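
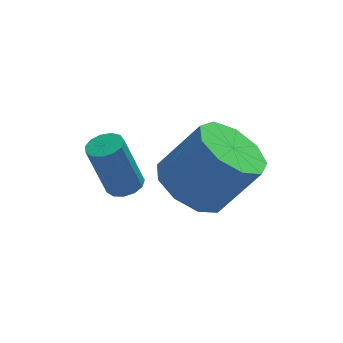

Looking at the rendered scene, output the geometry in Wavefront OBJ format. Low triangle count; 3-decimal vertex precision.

v 1.86 0.287 -3.881
v 2.364 0.233 -3.725
v 1.843 0.218 -2.044
v 1.34 0.273 -2.199
v 2.311 0.527 -3.739
v 1.791 0.512 -2.058
v 2.116 0.745 -3.797
v 1.595 0.73 -2.116
v 1.839 0.817 -3.883
v 1.318 0.802 -2.202
v 1.569 0.721 -3.967
v 1.048 0.706 -2.286
v 1.391 0.488 -4.024
v 0.87 0.473 -2.343
v 1.363 0.191 -4.036
v 0.842 0.176 -2.354
v 1.493 -0.076 -3.998
v 0.972 -0.09 -2.317
v 1.739 -0.227 -3.923
v 1.218 -0.242 -2.242
v 2.024 -0.215 -3.834
v 1.503 -0.229 -2.153
v 2.257 -0.043 -3.761
v 1.736 -0.058 -2.08
v 3.16 -1.735 -2.523
v 3.999 -1.859 -3.142
v 5.04 -2.028 -1.695
v 4.2 -1.905 -1.077
v 3.904 -1.163 -2.992
v 4.945 -1.332 -1.546
v 3.461 -0.735 -2.623
v 4.502 -0.904 -1.177
v 2.877 -0.775 -2.207
v 3.918 -0.944 -0.761
v 2.425 -1.264 -1.939
v 3.466 -1.434 -0.493
v 2.317 -1.974 -1.944
v 3.358 -2.144 -0.498
v 2.603 -2.573 -2.22
v 3.644 -2.742 -0.774
v 3.149 -2.779 -2.638
v 4.19 -2.948 -1.192
v 3.701 -2.497 -3.002
v 4.742 -2.666 -1.556
f 2 1 5
f 2 5 3
f 3 5 6
f 3 6 4
f 5 1 7
f 5 7 6
f 6 7 8
f 6 8 4
f 7 1 9
f 7 9 8
f 8 9 10
f 8 10 4
f 9 1 11
f 9 11 10
f 10 11 12
f 10 12 4
f 11 1 13
f 11 13 12
f 12 13 14
f 12 14 4
f 13 1 15
f 13 15 14
f 14 15 16
f 14 16 4
f 15 1 17
f 15 17 16
f 16 17 18
f 16 18 4
f 17 1 19
f 17 19 18
f 18 19 20
f 18 20 4
f 19 1 21
f 19 21 20
f 20 21 22
f 20 22 4
f 21 1 23
f 21 23 22
f 22 23 24
f 22 24 4
f 23 1 2
f 23 2 24
f 24 2 3
f 24 3 4
f 26 25 29
f 26 29 27
f 27 29 30
f 27 30 28
f 29 25 31
f 29 31 30
f 30 31 32
f 30 32 28
f 31 25 33
f 31 33 32
f 32 33 34
f 32 34 28
f 33 25 35
f 33 35 34
f 34 35 36
f 34 36 28
f 35 25 37
f 35 37 36
f 36 37 38
f 36 38 28
f 37 25 39
f 37 39 38
f 38 39 40
f 38 40 28
f 39 25 41
f 39 41 40
f 40 41 42
f 40 42 28
f 41 25 43
f 41 43 42
f 42 43 44
f 42 44 28
f 43 25 26
f 43 26 44
f 44 26 27
f 44 27 28



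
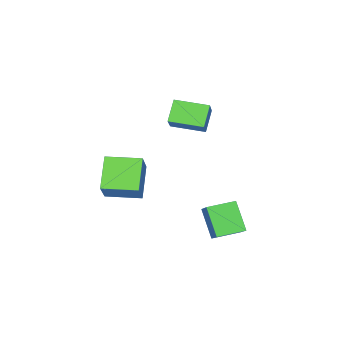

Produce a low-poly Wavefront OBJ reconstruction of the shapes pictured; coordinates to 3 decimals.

v -0.318 -1.618 2.876
v 0.681 -0.881 3.917
v -1.256 -0.038 2.658
v -0.257 0.698 3.699
v 0.537 -1.258 1.801
v 1.536 -0.522 2.842
v -0.401 0.321 1.583
v 0.598 1.058 2.624
v 0.98 -2.518 -1.496
v 2.074 -1.743 -0.094
v 2.221 -1.644 -2.948
v 3.315 -0.869 -1.546
v 2.105 -4.111 -1.494
v 3.199 -3.336 -0.092
v 3.346 -3.237 -2.946
v 4.44 -2.462 -1.544
v 0.444 3.419 -4.157
v 0.004 2.354 -2.658
v 1.075 4.296 -3.348
v 0.634 3.232 -1.85
v 1.766 2.628 -4.33
v 1.325 1.564 -2.832
v 2.396 3.506 -3.522
v 1.956 2.441 -2.023
f 2 4 1
f 5 2 1
f 1 4 3
f 3 5 1
f 2 8 4
f 6 2 5
f 6 8 2
f 4 8 3
f 7 5 3
f 3 8 7
f 7 6 5
f 8 6 7
f 10 12 9
f 13 10 9
f 9 12 11
f 11 13 9
f 10 16 12
f 14 10 13
f 14 16 10
f 12 16 11
f 15 13 11
f 11 16 15
f 15 14 13
f 16 14 15
f 18 20 17
f 21 18 17
f 17 20 19
f 19 21 17
f 18 24 20
f 22 18 21
f 22 24 18
f 20 24 19
f 23 21 19
f 19 24 23
f 23 22 21
f 24 22 23



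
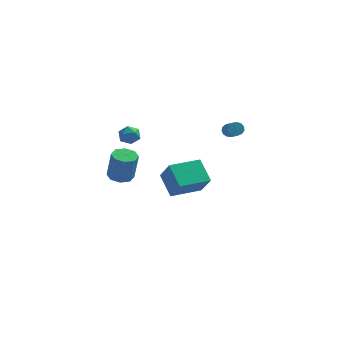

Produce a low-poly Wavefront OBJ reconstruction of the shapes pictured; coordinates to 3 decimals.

v -3.975 3.045 0.368
v -3.471 2.95 -0.189
v -4.049 1.83 0.509
v -3.545 1.735 -0.048
v -3.327 2.034 0.613
v -3.282 2.785 0.526
v -4.238 1.995 -0.206
v -4.193 2.746 -0.293
v -3.633 2.301 -0.543
v -3.071 2.325 -0.037
v -4.449 2.455 0.357
v -3.887 2.479 0.863
v 2.597 1.198 1.9
v 3.059 1.324 1.756
v 3.645 0.108 2.577
v 3.183 -0.018 2.72
v 3.01 1.463 1.997
v 3.596 0.246 2.817
v 2.83 1.517 2.206
v 3.416 0.301 3.027
v 2.576 1.471 2.319
v 3.162 0.254 3.139
v 2.328 1.337 2.298
v 2.914 0.121 3.118
v 2.166 1.16 2.151
v 2.752 -0.056 2.971
v 2.141 0.995 1.924
v 2.727 -0.222 2.744
v 2.26 0.894 1.69
v 2.846 -0.322 2.51
v 2.487 0.89 1.522
v 3.073 -0.326 2.342
v 2.748 0.984 1.474
v 3.334 -0.233 2.294
v 2.961 1.146 1.562
v 3.547 -0.071 2.382
v -2.793 -3.868 0.235
v -2.033 -3.685 0.12
v -1.707 -3.888 1.95
v -2.467 -4.072 2.065
v -2.374 -3.199 0.235
v -2.048 -3.402 2.065
v -2.96 -3.105 0.349
v -2.634 -3.308 2.18
v -3.448 -3.458 0.397
v -3.122 -3.661 2.227
v -3.553 -4.052 0.35
v -3.227 -4.255 2.18
v -3.212 -4.538 0.235
v -2.886 -4.741 2.065
v -2.626 -4.632 0.12
v -2.3 -4.835 1.951
v -2.138 -4.279 0.073
v -1.812 -4.482 1.903
v -2.164 3.687 -3.901
v -1.407 2.846 -2.463
v -0.526 5.063 -3.958
v 0.231 4.222 -2.52
v -1.271 2.578 -5.02
v -0.514 1.737 -3.582
v 0.367 3.954 -5.077
v 1.124 3.113 -3.639
f 1 12 6
f 1 6 2
f 1 2 8
f 1 8 11
f 1 11 12
f 2 6 10
f 6 12 5
f 12 11 3
f 11 8 7
f 8 2 9
f 4 10 5
f 4 5 3
f 4 3 7
f 4 7 9
f 4 9 10
f 5 10 6
f 3 5 12
f 7 3 11
f 9 7 8
f 10 9 2
f 14 13 17
f 14 17 15
f 15 17 18
f 15 18 16
f 17 13 19
f 17 19 18
f 18 19 20
f 18 20 16
f 19 13 21
f 19 21 20
f 20 21 22
f 20 22 16
f 21 13 23
f 21 23 22
f 22 23 24
f 22 24 16
f 23 13 25
f 23 25 24
f 24 25 26
f 24 26 16
f 25 13 27
f 25 27 26
f 26 27 28
f 26 28 16
f 27 13 29
f 27 29 28
f 28 29 30
f 28 30 16
f 29 13 31
f 29 31 30
f 30 31 32
f 30 32 16
f 31 13 33
f 31 33 32
f 32 33 34
f 32 34 16
f 33 13 35
f 33 35 34
f 34 35 36
f 34 36 16
f 35 13 14
f 35 14 36
f 36 14 15
f 36 15 16
f 38 37 41
f 38 41 39
f 39 41 42
f 39 42 40
f 41 37 43
f 41 43 42
f 42 43 44
f 42 44 40
f 43 37 45
f 43 45 44
f 44 45 46
f 44 46 40
f 45 37 47
f 45 47 46
f 46 47 48
f 46 48 40
f 47 37 49
f 47 49 48
f 48 49 50
f 48 50 40
f 49 37 51
f 49 51 50
f 50 51 52
f 50 52 40
f 51 37 53
f 51 53 52
f 52 53 54
f 52 54 40
f 53 37 38
f 53 38 54
f 54 38 39
f 54 39 40
f 56 58 55
f 59 56 55
f 55 58 57
f 57 59 55
f 56 62 58
f 60 56 59
f 60 62 56
f 58 62 57
f 61 59 57
f 57 62 61
f 61 60 59
f 62 60 61



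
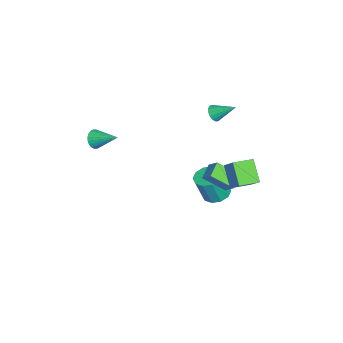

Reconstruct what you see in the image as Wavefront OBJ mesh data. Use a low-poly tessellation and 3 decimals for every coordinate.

v 1.563 -4.362 3.005
v 1.879 -4.739 3.414
v 2.177 -3.078 3.715
v 2.046 -4.717 3.23
v 2.139 -4.641 3.011
v 2.145 -4.522 2.792
v 2.062 -4.379 2.605
v 1.903 -4.233 2.478
v 1.693 -4.107 2.432
v 1.463 -4.02 2.474
v 1.248 -3.985 2.596
v 1.081 -4.007 2.78
v 0.987 -4.083 2.999
v 0.981 -4.202 3.218
v 1.064 -4.345 3.405
v 1.223 -4.491 3.532
v 1.434 -4.617 3.578
v 1.664 -4.704 3.536
v 1.584 3.053 -0.916
v 0.559 2.668 0.182
v 1.144 4.169 -0.935
v 0.119 3.784 0.162
v 2.801 3.556 0.398
v 1.776 3.171 1.495
v 2.361 4.672 0.378
v 1.336 4.287 1.476
v -1.87 2.015 2.702
v -1.57 2.24 2.259
v -1.57 3.225 3.518
v -1.829 2.332 2.218
v -2.097 2.351 2.287
v -2.313 2.293 2.452
v -2.427 2.172 2.674
v -2.414 2.015 2.902
v -2.276 1.857 3.084
v -2.045 1.736 3.179
v -1.774 1.679 3.165
v -1.524 1.699 3.044
v -1.354 1.791 2.845
v -1.302 1.934 2.613
v -1.38 2.097 2.402
v -0.911 1.408 -2.288
v -1.816 1.749 -1.854
v -0.899 2.74 -3.311
v -1.804 3.081 -2.877
v -0.416 1.899 -1.643
v -1.321 2.24 -1.209
v -0.404 3.231 -2.666
v -1.309 3.572 -2.232
v -2.203 2.204 -4.763
v -1.692 1.542 -5.035
v -1.446 1.013 -3.29
v -1.957 1.676 -3.017
v -1.374 1.975 -4.949
v -1.129 1.446 -3.204
v -1.373 2.495 -4.791
v -1.127 1.966 -3.046
v -1.688 2.905 -4.623
v -1.443 2.376 -2.878
v -2.2 3.047 -4.508
v -1.955 2.518 -2.762
v -2.714 2.867 -4.49
v -2.468 2.338 -2.745
v -3.031 2.434 -4.576
v -2.786 1.905 -2.831
v -3.033 1.914 -4.734
v -2.787 1.385 -2.989
v -2.717 1.504 -4.902
v -2.472 0.975 -3.157
v -2.205 1.362 -5.018
v -1.96 0.833 -3.272
f 2 1 4
f 2 4 3
f 4 1 5
f 4 5 3
f 5 1 6
f 5 6 3
f 6 1 7
f 6 7 3
f 7 1 8
f 7 8 3
f 8 1 9
f 8 9 3
f 9 1 10
f 9 10 3
f 10 1 11
f 10 11 3
f 11 1 12
f 11 12 3
f 12 1 13
f 12 13 3
f 13 1 14
f 13 14 3
f 14 1 15
f 14 15 3
f 15 1 16
f 15 16 3
f 16 1 17
f 16 17 3
f 17 1 18
f 17 18 3
f 18 1 2
f 18 2 3
f 20 22 19
f 23 20 19
f 19 22 21
f 21 23 19
f 20 26 22
f 24 20 23
f 24 26 20
f 22 26 21
f 25 23 21
f 21 26 25
f 25 24 23
f 26 24 25
f 28 27 30
f 28 30 29
f 30 27 31
f 30 31 29
f 31 27 32
f 31 32 29
f 32 27 33
f 32 33 29
f 33 27 34
f 33 34 29
f 34 27 35
f 34 35 29
f 35 27 36
f 35 36 29
f 36 27 37
f 36 37 29
f 37 27 38
f 37 38 29
f 38 27 39
f 38 39 29
f 39 27 40
f 39 40 29
f 40 27 41
f 40 41 29
f 41 27 28
f 41 28 29
f 43 45 42
f 46 43 42
f 42 45 44
f 44 46 42
f 43 49 45
f 47 43 46
f 47 49 43
f 45 49 44
f 48 46 44
f 44 49 48
f 48 47 46
f 49 47 48
f 51 50 54
f 51 54 52
f 52 54 55
f 52 55 53
f 54 50 56
f 54 56 55
f 55 56 57
f 55 57 53
f 56 50 58
f 56 58 57
f 57 58 59
f 57 59 53
f 58 50 60
f 58 60 59
f 59 60 61
f 59 61 53
f 60 50 62
f 60 62 61
f 61 62 63
f 61 63 53
f 62 50 64
f 62 64 63
f 63 64 65
f 63 65 53
f 64 50 66
f 64 66 65
f 65 66 67
f 65 67 53
f 66 50 68
f 66 68 67
f 67 68 69
f 67 69 53
f 68 50 70
f 68 70 69
f 69 70 71
f 69 71 53
f 70 50 51
f 70 51 71
f 71 51 52
f 71 52 53



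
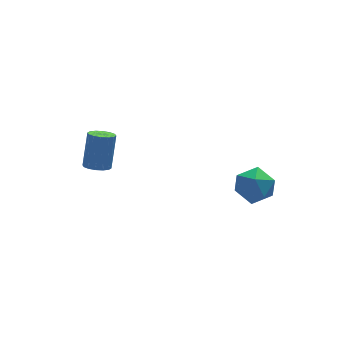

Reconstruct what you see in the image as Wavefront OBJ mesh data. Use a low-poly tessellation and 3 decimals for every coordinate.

v -2.109 1.551 2.722
v -1.643 1.348 2.677
v -1.286 1.886 3.953
v -1.751 2.089 3.998
v -1.623 1.588 2.57
v -1.266 2.127 3.846
v -1.734 1.819 2.504
v -1.376 2.357 3.78
v -1.944 1.978 2.496
v -1.587 2.516 3.772
v -2.199 2.022 2.549
v -1.842 2.56 3.825
v -2.43 1.94 2.648
v -2.073 2.478 3.924
v -2.574 1.754 2.767
v -2.217 2.292 4.043
v -2.594 1.513 2.874
v -2.237 2.052 4.15
v -2.484 1.283 2.94
v -2.126 1.821 4.216
v -2.273 1.124 2.948
v -1.916 1.662 4.224
v -2.018 1.08 2.895
v -1.661 1.618 4.171
v -1.787 1.162 2.796
v -1.43 1.7 4.072
v 2.492 -1.012 3.25
v 3.209 -1.385 3.197
v 1.891 -2.175 3.303
v 2.608 -2.548 3.25
v 2.415 -2.135 3.92
v 2.786 -1.416 3.887
v 2.314 -2.144 2.613
v 2.685 -1.425 2.58
v 3.099 -2.084 2.804
v 3.161 -2.079 3.611
v 1.939 -1.481 2.889
v 2.001 -1.476 3.696
f 2 1 5
f 2 5 3
f 3 5 6
f 3 6 4
f 5 1 7
f 5 7 6
f 6 7 8
f 6 8 4
f 7 1 9
f 7 9 8
f 8 9 10
f 8 10 4
f 9 1 11
f 9 11 10
f 10 11 12
f 10 12 4
f 11 1 13
f 11 13 12
f 12 13 14
f 12 14 4
f 13 1 15
f 13 15 14
f 14 15 16
f 14 16 4
f 15 1 17
f 15 17 16
f 16 17 18
f 16 18 4
f 17 1 19
f 17 19 18
f 18 19 20
f 18 20 4
f 19 1 21
f 19 21 20
f 20 21 22
f 20 22 4
f 21 1 23
f 21 23 22
f 22 23 24
f 22 24 4
f 23 1 25
f 23 25 24
f 24 25 26
f 24 26 4
f 25 1 2
f 25 2 26
f 26 2 3
f 26 3 4
f 27 38 32
f 27 32 28
f 27 28 34
f 27 34 37
f 27 37 38
f 28 32 36
f 32 38 31
f 38 37 29
f 37 34 33
f 34 28 35
f 30 36 31
f 30 31 29
f 30 29 33
f 30 33 35
f 30 35 36
f 31 36 32
f 29 31 38
f 33 29 37
f 35 33 34
f 36 35 28



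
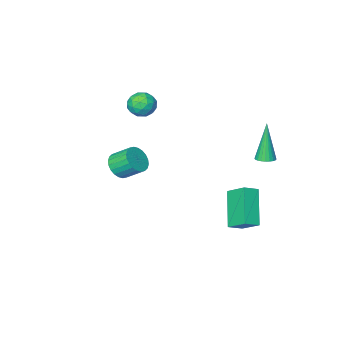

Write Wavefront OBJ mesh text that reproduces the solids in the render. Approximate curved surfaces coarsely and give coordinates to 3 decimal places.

v -2.632 0.871 -2.02
v -2.907 1.927 -1.243
v -1.843 2.192 -3.536
v -2.118 3.248 -2.759
v -1.842 0.812 -1.661
v -2.117 1.868 -0.884
v -1.053 2.133 -3.177
v -1.328 3.189 -2.4
v 0.386 -2.974 3.216
v 0.9 -3.577 3.316
v -0.28 -3.683 2.364
v 0.234 -4.286 2.464
v -0.262 -4.082 3.056
v 0.149 -3.643 3.583
v 0.471 -3.617 2.097
v 0.882 -3.178 2.624
v 0.952 -3.974 2.625
v 0.5 -4.262 3.217
v 0.12 -2.998 2.463
v -0.332 -3.286 3.055
v 0.701 -3.213 3.341
v -0.081 -4.047 2.339
v -0.373 -3.926 2.687
v -0.071 -4.281 2.746
v 0.26 -3.252 3.498
v 0.562 -3.607 3.557
v -0.121 -3.903 3.403
v 0.058 -3.653 2.123
v 0.36 -4.008 2.182
v 0.691 -2.979 2.934
v 0.993 -3.334 2.993
v 0.741 -3.357 2.277
v 1.034 -3.801 2.994
v 0.643 -4.218 2.493
v 0.782 -3.825 2.277
v 1.024 -3.567 2.587
v 0.768 -3.97 3.342
v 0.377 -4.387 2.841
v 0.085 -4.267 3.189
v 0.327 -4.009 3.498
v 0.799 -4.204 2.936
v 0.243 -2.873 2.839
v -0.148 -3.29 2.338
v 0.293 -3.251 2.182
v 0.535 -2.993 2.491
v -0.023 -3.042 3.187
v -0.414 -3.459 2.686
v -0.404 -3.693 3.093
v -0.162 -3.435 3.403
v -0.179 -3.056 2.744
v -2.428 3.152 1.739
v -2.009 2.862 1.744
v -2.772 2.688 3.821
v -1.934 3.039 1.795
v -1.935 3.233 1.839
v -2.011 3.415 1.867
v -2.15 3.557 1.875
v -2.332 3.637 1.863
v -2.528 3.643 1.832
v -2.709 3.575 1.787
v -2.848 3.442 1.735
v -2.923 3.265 1.683
v -2.922 3.07 1.64
v -2.846 2.888 1.612
v -2.707 2.747 1.603
v -2.525 2.666 1.615
v -2.329 2.66 1.646
v -2.148 2.729 1.691
v 2.906 -1.309 0.565
v 3.574 -0.947 0.686
v 3.022 -0.168 1.397
v 2.354 -0.531 1.275
v 3.471 -0.8 0.446
v 2.919 -0.021 1.156
v 3.282 -0.731 0.223
v 2.73 0.048 0.934
v 3.035 -0.749 0.052
v 2.483 0.029 0.763
v 2.769 -0.853 -0.041
v 2.217 -0.075 0.67
v 2.524 -1.027 -0.041
v 1.972 -0.248 0.67
v 2.337 -1.243 0.05
v 1.785 -0.465 0.761
v 2.236 -1.47 0.22
v 1.684 -0.691 0.931
v 2.238 -1.672 0.443
v 1.686 -0.893 1.154
v 2.341 -1.819 0.684
v 1.789 -1.04 1.394
v 2.53 -1.888 0.906
v 1.978 -1.109 1.617
v 2.777 -1.869 1.077
v 2.225 -1.091 1.788
v 3.043 -1.765 1.17
v 2.491 -0.987 1.881
v 3.288 -1.592 1.17
v 2.736 -0.813 1.881
v 3.475 -1.375 1.079
v 2.923 -0.597 1.79
v 3.576 -1.149 0.909
v 3.024 -0.37 1.62
f 2 4 1
f 5 2 1
f 1 4 3
f 3 5 1
f 2 8 4
f 6 2 5
f 6 8 2
f 4 8 3
f 7 5 3
f 3 8 7
f 7 6 5
f 8 6 7
f 9 46 25
f 46 20 49
f 25 49 14
f 46 49 25
f 9 25 21
f 25 14 26
f 21 26 10
f 25 26 21
f 9 21 30
f 21 10 31
f 30 31 16
f 21 31 30
f 9 30 42
f 30 16 45
f 42 45 19
f 30 45 42
f 9 42 46
f 42 19 50
f 46 50 20
f 42 50 46
f 10 26 37
f 26 14 40
f 37 40 18
f 26 40 37
f 14 49 27
f 49 20 48
f 27 48 13
f 49 48 27
f 20 50 47
f 50 19 43
f 47 43 11
f 50 43 47
f 19 45 44
f 45 16 32
f 44 32 15
f 45 32 44
f 16 31 36
f 31 10 33
f 36 33 17
f 31 33 36
f 12 38 24
f 38 18 39
f 24 39 13
f 38 39 24
f 12 24 22
f 24 13 23
f 22 23 11
f 24 23 22
f 12 22 29
f 22 11 28
f 29 28 15
f 22 28 29
f 12 29 34
f 29 15 35
f 34 35 17
f 29 35 34
f 12 34 38
f 34 17 41
f 38 41 18
f 34 41 38
f 13 39 27
f 39 18 40
f 27 40 14
f 39 40 27
f 11 23 47
f 23 13 48
f 47 48 20
f 23 48 47
f 15 28 44
f 28 11 43
f 44 43 19
f 28 43 44
f 17 35 36
f 35 15 32
f 36 32 16
f 35 32 36
f 18 41 37
f 41 17 33
f 37 33 10
f 41 33 37
f 52 51 54
f 52 54 53
f 54 51 55
f 54 55 53
f 55 51 56
f 55 56 53
f 56 51 57
f 56 57 53
f 57 51 58
f 57 58 53
f 58 51 59
f 58 59 53
f 59 51 60
f 59 60 53
f 60 51 61
f 60 61 53
f 61 51 62
f 61 62 53
f 62 51 63
f 62 63 53
f 63 51 64
f 63 64 53
f 64 51 65
f 64 65 53
f 65 51 66
f 65 66 53
f 66 51 67
f 66 67 53
f 67 51 68
f 67 68 53
f 68 51 52
f 68 52 53
f 70 69 73
f 70 73 71
f 71 73 74
f 71 74 72
f 73 69 75
f 73 75 74
f 74 75 76
f 74 76 72
f 75 69 77
f 75 77 76
f 76 77 78
f 76 78 72
f 77 69 79
f 77 79 78
f 78 79 80
f 78 80 72
f 79 69 81
f 79 81 80
f 80 81 82
f 80 82 72
f 81 69 83
f 81 83 82
f 82 83 84
f 82 84 72
f 83 69 85
f 83 85 84
f 84 85 86
f 84 86 72
f 85 69 87
f 85 87 86
f 86 87 88
f 86 88 72
f 87 69 89
f 87 89 88
f 88 89 90
f 88 90 72
f 89 69 91
f 89 91 90
f 90 91 92
f 90 92 72
f 91 69 93
f 91 93 92
f 92 93 94
f 92 94 72
f 93 69 95
f 93 95 94
f 94 95 96
f 94 96 72
f 95 69 97
f 95 97 96
f 96 97 98
f 96 98 72
f 97 69 99
f 97 99 98
f 98 99 100
f 98 100 72
f 99 69 101
f 99 101 100
f 100 101 102
f 100 102 72
f 101 69 70
f 101 70 102
f 102 70 71
f 102 71 72



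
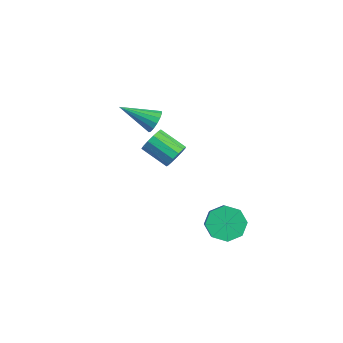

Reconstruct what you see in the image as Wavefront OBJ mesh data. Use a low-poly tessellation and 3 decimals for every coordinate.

v 1.866 -1.067 3.056
v 2.256 -1.174 3.651
v 1.025 -1.841 4.339
v 0.634 -1.733 3.744
v 2.082 -0.81 3.693
v 0.851 -1.476 4.381
v 1.84 -0.527 3.532
v 0.609 -1.194 4.22
v 1.605 -0.416 3.22
v 0.374 -1.082 3.908
v 1.453 -0.511 2.856
v 0.222 -1.178 3.545
v 1.432 -0.783 2.556
v 0.201 -1.449 3.244
v 1.549 -1.145 2.414
v 0.318 -1.811 3.102
v 1.766 -1.482 2.476
v 0.535 -2.148 3.164
v 2.015 -1.687 2.722
v 0.784 -2.354 3.41
v 2.216 -1.695 3.074
v 0.985 -2.362 3.762
v 2.306 -1.504 3.421
v 1.075 -2.171 4.109
v -2.891 0.464 1.534
v -2.478 0.511 2.109
v -4.029 -0.964 2.466
v -2.744 0.758 2.163
v -3.05 0.927 2.049
v -3.313 0.971 1.796
v -3.463 0.88 1.473
v -3.46 0.677 1.167
v -3.305 0.418 0.958
v -3.038 0.17 0.904
v -2.732 0.002 1.019
v -2.469 -0.043 1.272
v -2.319 0.048 1.595
v -2.322 0.251 1.901
v 2.171 1.53 -3.106
v 2.952 1.976 -3.628
v 3.85 1.496 -2.696
v 3.069 1.05 -2.174
v 2.639 2.458 -3.079
v 3.536 1.979 -2.146
v 2.051 2.397 -2.545
v 2.949 1.918 -1.612
v 1.534 1.827 -2.34
v 2.431 1.348 -1.408
v 1.39 1.084 -2.584
v 2.288 0.604 -1.652
v 1.704 0.601 -3.134
v 2.601 0.122 -2.201
v 2.291 0.662 -3.668
v 3.189 0.183 -2.735
v 2.809 1.232 -3.872
v 3.706 0.753 -2.94
f 2 1 5
f 2 5 3
f 3 5 6
f 3 6 4
f 5 1 7
f 5 7 6
f 6 7 8
f 6 8 4
f 7 1 9
f 7 9 8
f 8 9 10
f 8 10 4
f 9 1 11
f 9 11 10
f 10 11 12
f 10 12 4
f 11 1 13
f 11 13 12
f 12 13 14
f 12 14 4
f 13 1 15
f 13 15 14
f 14 15 16
f 14 16 4
f 15 1 17
f 15 17 16
f 16 17 18
f 16 18 4
f 17 1 19
f 17 19 18
f 18 19 20
f 18 20 4
f 19 1 21
f 19 21 20
f 20 21 22
f 20 22 4
f 21 1 23
f 21 23 22
f 22 23 24
f 22 24 4
f 23 1 2
f 23 2 24
f 24 2 3
f 24 3 4
f 26 25 28
f 26 28 27
f 28 25 29
f 28 29 27
f 29 25 30
f 29 30 27
f 30 25 31
f 30 31 27
f 31 25 32
f 31 32 27
f 32 25 33
f 32 33 27
f 33 25 34
f 33 34 27
f 34 25 35
f 34 35 27
f 35 25 36
f 35 36 27
f 36 25 37
f 36 37 27
f 37 25 38
f 37 38 27
f 38 25 26
f 38 26 27
f 40 39 43
f 40 43 41
f 41 43 44
f 41 44 42
f 43 39 45
f 43 45 44
f 44 45 46
f 44 46 42
f 45 39 47
f 45 47 46
f 46 47 48
f 46 48 42
f 47 39 49
f 47 49 48
f 48 49 50
f 48 50 42
f 49 39 51
f 49 51 50
f 50 51 52
f 50 52 42
f 51 39 53
f 51 53 52
f 52 53 54
f 52 54 42
f 53 39 55
f 53 55 54
f 54 55 56
f 54 56 42
f 55 39 40
f 55 40 56
f 56 40 41
f 56 41 42



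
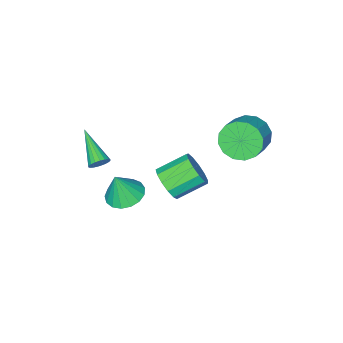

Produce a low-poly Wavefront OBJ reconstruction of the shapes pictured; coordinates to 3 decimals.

v 4.244 -0.919 3.461
v 4.583 -0.809 3.853
v 3.676 -2.581 4.419
v 4.385 -0.701 3.923
v 4.159 -0.637 3.901
v 3.95 -0.628 3.792
v 3.799 -0.677 3.617
v 3.737 -0.775 3.411
v 3.775 -0.9 3.216
v 3.906 -1.03 3.068
v 4.104 -1.138 2.999
v 4.329 -1.202 3.021
v 4.538 -1.211 3.13
v 4.689 -1.162 3.305
v 4.751 -1.064 3.51
v 4.713 -0.938 3.706
v 2.172 -1.622 -0.818
v 3.11 -1.446 -1.082
v 2.628 -1.778 0.698
v 2.936 -1.015 -0.985
v 2.588 -0.724 -0.85
v 2.144 -0.639 -0.708
v 1.706 -0.778 -0.591
v 1.376 -1.111 -0.525
v 1.228 -1.561 -0.527
v 1.296 -2.025 -0.595
v 1.564 -2.397 -0.714
v 1.972 -2.591 -0.857
v 2.426 -2.563 -0.991
v 2.822 -2.32 -1.085
v 3.068 -1.916 -1.118
v 1.049 0.031 0.415
v 1.608 0.72 0.756
v 0.289 1.397 1.547
v -0.269 0.709 1.205
v 1.418 0.897 0.288
v 0.1 1.575 1.079
v 1.112 0.8 -0.14
v -0.206 1.478 0.651
v 0.785 0.459 -0.392
v -0.533 1.136 0.399
v 0.543 -0.018 -0.388
v -0.776 0.659 0.403
v 0.461 -0.479 -0.129
v -0.858 0.198 0.662
v 0.566 -0.779 0.302
v -0.753 -0.101 1.093
v 0.824 -0.821 0.769
v -0.494 -0.143 1.56
v 1.154 -0.592 1.123
v -0.164 0.085 1.914
v 1.451 -0.166 1.253
v 0.132 0.511 2.044
v 1.62 0.323 1.116
v 0.301 1.001 1.907
v -2.235 2.064 3.442
v -1.565 1.648 2.719
v -0.356 2.28 3.475
v -1.025 2.696 4.198
v -1.7 2.146 2.519
v -0.491 2.778 3.275
v -1.979 2.622 2.566
v -0.769 3.255 3.322
v -2.326 2.949 2.848
v -1.117 3.581 3.604
v -2.648 3.039 3.289
v -1.439 3.671 4.045
v -2.86 2.867 3.771
v -1.651 3.499 4.527
v -2.904 2.48 4.165
v -1.695 3.112 4.921
v -2.769 1.982 4.365
v -1.56 2.614 5.121
v -2.491 1.505 4.318
v -1.281 2.138 5.074
v -2.143 1.179 4.036
v -0.934 1.811 4.792
v -1.821 1.089 3.595
v -0.612 1.721 4.351
v -1.609 1.261 3.113
v -0.4 1.893 3.869
f 2 1 4
f 2 4 3
f 4 1 5
f 4 5 3
f 5 1 6
f 5 6 3
f 6 1 7
f 6 7 3
f 7 1 8
f 7 8 3
f 8 1 9
f 8 9 3
f 9 1 10
f 9 10 3
f 10 1 11
f 10 11 3
f 11 1 12
f 11 12 3
f 12 1 13
f 12 13 3
f 13 1 14
f 13 14 3
f 14 1 15
f 14 15 3
f 15 1 16
f 15 16 3
f 16 1 2
f 16 2 3
f 18 17 20
f 18 20 19
f 20 17 21
f 20 21 19
f 21 17 22
f 21 22 19
f 22 17 23
f 22 23 19
f 23 17 24
f 23 24 19
f 24 17 25
f 24 25 19
f 25 17 26
f 25 26 19
f 26 17 27
f 26 27 19
f 27 17 28
f 27 28 19
f 28 17 29
f 28 29 19
f 29 17 30
f 29 30 19
f 30 17 31
f 30 31 19
f 31 17 18
f 31 18 19
f 33 32 36
f 33 36 34
f 34 36 37
f 34 37 35
f 36 32 38
f 36 38 37
f 37 38 39
f 37 39 35
f 38 32 40
f 38 40 39
f 39 40 41
f 39 41 35
f 40 32 42
f 40 42 41
f 41 42 43
f 41 43 35
f 42 32 44
f 42 44 43
f 43 44 45
f 43 45 35
f 44 32 46
f 44 46 45
f 45 46 47
f 45 47 35
f 46 32 48
f 46 48 47
f 47 48 49
f 47 49 35
f 48 32 50
f 48 50 49
f 49 50 51
f 49 51 35
f 50 32 52
f 50 52 51
f 51 52 53
f 51 53 35
f 52 32 54
f 52 54 53
f 53 54 55
f 53 55 35
f 54 32 33
f 54 33 55
f 55 33 34
f 55 34 35
f 57 56 60
f 57 60 58
f 58 60 61
f 58 61 59
f 60 56 62
f 60 62 61
f 61 62 63
f 61 63 59
f 62 56 64
f 62 64 63
f 63 64 65
f 63 65 59
f 64 56 66
f 64 66 65
f 65 66 67
f 65 67 59
f 66 56 68
f 66 68 67
f 67 68 69
f 67 69 59
f 68 56 70
f 68 70 69
f 69 70 71
f 69 71 59
f 70 56 72
f 70 72 71
f 71 72 73
f 71 73 59
f 72 56 74
f 72 74 73
f 73 74 75
f 73 75 59
f 74 56 76
f 74 76 75
f 75 76 77
f 75 77 59
f 76 56 78
f 76 78 77
f 77 78 79
f 77 79 59
f 78 56 80
f 78 80 79
f 79 80 81
f 79 81 59
f 80 56 57
f 80 57 81
f 81 57 58
f 81 58 59



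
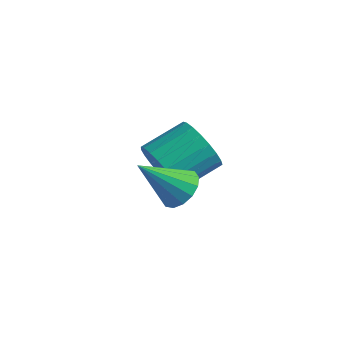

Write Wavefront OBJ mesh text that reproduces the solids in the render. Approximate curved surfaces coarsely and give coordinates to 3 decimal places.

v -1.447 0.735 0.527
v -1.014 1.092 1.069
v -2.273 -0.275 1.853
v -1.346 1.319 1.035
v -1.705 1.389 0.864
v -1.995 1.284 0.603
v -2.138 1.032 0.322
v -2.096 0.7 0.096
v -1.879 0.378 -0.015
v -1.547 0.151 0.02
v -1.188 0.08 0.19
v -0.898 0.185 0.451
v -0.755 0.438 0.732
v -0.798 0.769 0.958
v -4.003 2.973 -1.219
v -3.692 2.469 -0.34
v -3.106 3.943 0.298
v -3.417 4.447 -0.581
v -3.335 2.437 -0.595
v -2.748 3.911 0.043
v -3.092 2.498 -0.958
v -2.506 3.972 -0.321
v -3.008 2.641 -1.367
v -2.421 4.115 -0.729
v -3.095 2.841 -1.749
v -2.508 4.315 -1.112
v -3.34 3.064 -2.04
v -2.753 4.538 -1.403
v -3.699 3.272 -2.189
v -3.112 4.746 -1.552
v -4.111 3.427 -2.17
v -3.524 4.901 -1.533
v -4.504 3.504 -1.987
v -3.917 4.979 -1.349
v -4.811 3.49 -1.671
v -4.224 4.964 -1.033
v -4.978 3.386 -1.277
v -4.391 4.86 -0.639
v -4.977 3.21 -0.872
v -4.39 4.684 -0.235
v -4.807 2.994 -0.528
v -4.22 4.468 0.11
v -4.498 2.774 -0.303
v -3.912 4.248 0.335
v -4.104 2.588 -0.236
v -3.517 4.062 0.401
f 2 1 4
f 2 4 3
f 4 1 5
f 4 5 3
f 5 1 6
f 5 6 3
f 6 1 7
f 6 7 3
f 7 1 8
f 7 8 3
f 8 1 9
f 8 9 3
f 9 1 10
f 9 10 3
f 10 1 11
f 10 11 3
f 11 1 12
f 11 12 3
f 12 1 13
f 12 13 3
f 13 1 14
f 13 14 3
f 14 1 2
f 14 2 3
f 16 15 19
f 16 19 17
f 17 19 20
f 17 20 18
f 19 15 21
f 19 21 20
f 20 21 22
f 20 22 18
f 21 15 23
f 21 23 22
f 22 23 24
f 22 24 18
f 23 15 25
f 23 25 24
f 24 25 26
f 24 26 18
f 25 15 27
f 25 27 26
f 26 27 28
f 26 28 18
f 27 15 29
f 27 29 28
f 28 29 30
f 28 30 18
f 29 15 31
f 29 31 30
f 30 31 32
f 30 32 18
f 31 15 33
f 31 33 32
f 32 33 34
f 32 34 18
f 33 15 35
f 33 35 34
f 34 35 36
f 34 36 18
f 35 15 37
f 35 37 36
f 36 37 38
f 36 38 18
f 37 15 39
f 37 39 38
f 38 39 40
f 38 40 18
f 39 15 41
f 39 41 40
f 40 41 42
f 40 42 18
f 41 15 43
f 41 43 42
f 42 43 44
f 42 44 18
f 43 15 45
f 43 45 44
f 44 45 46
f 44 46 18
f 45 15 16
f 45 16 46
f 46 16 17
f 46 17 18



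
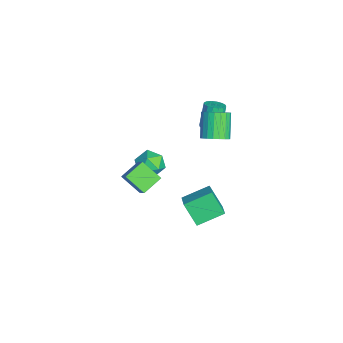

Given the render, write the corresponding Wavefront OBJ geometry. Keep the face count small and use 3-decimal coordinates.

v -0.449 0.425 2.668
v 0.032 -0.052 3.198
v -1.191 0.098 4.442
v -1.671 0.575 3.912
v 0.147 0.278 3.271
v -1.076 0.428 4.515
v 0.158 0.634 3.24
v -1.064 0.784 4.483
v 0.065 0.954 3.11
v -1.157 1.104 4.353
v -0.117 1.183 2.903
v -1.339 1.333 4.147
v -0.356 1.28 2.656
v -1.578 1.43 3.9
v -0.612 1.229 2.411
v -1.834 1.379 3.655
v -0.839 1.04 2.211
v -2.061 1.19 3.454
v -0.999 0.744 2.089
v -2.221 0.894 3.333
v -1.064 0.393 2.068
v -2.286 0.543 3.311
v -1.022 0.047 2.15
v -2.244 0.197 3.394
v -0.882 -0.233 2.322
v -2.104 -0.083 3.566
v -0.666 -0.399 2.554
v -1.888 -0.249 3.798
v -0.413 -0.423 2.806
v -1.635 -0.273 4.049
v -0.166 -0.3 3.034
v -1.389 -0.15 4.277
v -3.504 -2.196 -3.251
v -2.807 -2.654 -2.646
v -4.453 -3.566 -3.194
v -3.756 -4.024 -2.589
v -4.312 -3.236 -2.228
v -3.726 -2.389 -2.263
v -3.534 -3.831 -3.577
v -2.948 -2.984 -3.612
v -2.825 -3.664 -2.848
v -3.306 -3.297 -2.014
v -3.954 -2.923 -3.826
v -4.435 -2.556 -2.992
v 3.03 -3.109 2.88
v 2.355 -4.076 3.74
v 3.889 -2.899 3.791
v 3.214 -3.866 4.651
v 3.786 -4.074 2.389
v 3.111 -5.041 3.249
v 4.645 -3.864 3.3
v 3.97 -4.831 4.16
v -3.656 0.465 0.476
v -3.185 0.927 0.591
v -3.852 1.238 2.079
v -4.324 0.775 1.964
v -3.445 1.099 0.438
v -4.112 1.41 1.926
v -3.761 1.101 0.296
v -4.428 1.412 1.784
v -4.049 0.933 0.202
v -4.717 1.244 1.69
v -4.232 0.639 0.181
v -4.899 0.95 1.669
v -4.261 0.298 0.24
v -4.928 0.609 1.728
v -4.128 0.002 0.361
v -4.795 0.313 1.849
v -3.868 -0.17 0.514
v -4.535 0.141 2.002
v -3.552 -0.172 0.656
v -4.219 0.139 2.144
v -3.263 -0.004 0.75
v -3.931 0.307 2.238
v -3.081 0.29 0.771
v -3.748 0.601 2.259
v -3.052 0.631 0.712
v -3.719 0.942 2.2
v 3.574 -1.028 -0.585
v 2.918 -1.71 0.754
v 3.203 0.554 0.039
v 2.548 -0.129 1.378
v 4.652 -0.991 -0.038
v 3.997 -1.674 1.301
v 4.282 0.59 0.586
v 3.626 -0.092 1.925
f 2 1 5
f 2 5 3
f 3 5 6
f 3 6 4
f 5 1 7
f 5 7 6
f 6 7 8
f 6 8 4
f 7 1 9
f 7 9 8
f 8 9 10
f 8 10 4
f 9 1 11
f 9 11 10
f 10 11 12
f 10 12 4
f 11 1 13
f 11 13 12
f 12 13 14
f 12 14 4
f 13 1 15
f 13 15 14
f 14 15 16
f 14 16 4
f 15 1 17
f 15 17 16
f 16 17 18
f 16 18 4
f 17 1 19
f 17 19 18
f 18 19 20
f 18 20 4
f 19 1 21
f 19 21 20
f 20 21 22
f 20 22 4
f 21 1 23
f 21 23 22
f 22 23 24
f 22 24 4
f 23 1 25
f 23 25 24
f 24 25 26
f 24 26 4
f 25 1 27
f 25 27 26
f 26 27 28
f 26 28 4
f 27 1 29
f 27 29 28
f 28 29 30
f 28 30 4
f 29 1 31
f 29 31 30
f 30 31 32
f 30 32 4
f 31 1 2
f 31 2 32
f 32 2 3
f 32 3 4
f 33 44 38
f 33 38 34
f 33 34 40
f 33 40 43
f 33 43 44
f 34 38 42
f 38 44 37
f 44 43 35
f 43 40 39
f 40 34 41
f 36 42 37
f 36 37 35
f 36 35 39
f 36 39 41
f 36 41 42
f 37 42 38
f 35 37 44
f 39 35 43
f 41 39 40
f 42 41 34
f 46 48 45
f 49 46 45
f 45 48 47
f 47 49 45
f 46 52 48
f 50 46 49
f 50 52 46
f 48 52 47
f 51 49 47
f 47 52 51
f 51 50 49
f 52 50 51
f 54 53 57
f 54 57 55
f 55 57 58
f 55 58 56
f 57 53 59
f 57 59 58
f 58 59 60
f 58 60 56
f 59 53 61
f 59 61 60
f 60 61 62
f 60 62 56
f 61 53 63
f 61 63 62
f 62 63 64
f 62 64 56
f 63 53 65
f 63 65 64
f 64 65 66
f 64 66 56
f 65 53 67
f 65 67 66
f 66 67 68
f 66 68 56
f 67 53 69
f 67 69 68
f 68 69 70
f 68 70 56
f 69 53 71
f 69 71 70
f 70 71 72
f 70 72 56
f 71 53 73
f 71 73 72
f 72 73 74
f 72 74 56
f 73 53 75
f 73 75 74
f 74 75 76
f 74 76 56
f 75 53 77
f 75 77 76
f 76 77 78
f 76 78 56
f 77 53 54
f 77 54 78
f 78 54 55
f 78 55 56
f 80 82 79
f 83 80 79
f 79 82 81
f 81 83 79
f 80 86 82
f 84 80 83
f 84 86 80
f 82 86 81
f 85 83 81
f 81 86 85
f 85 84 83
f 86 84 85



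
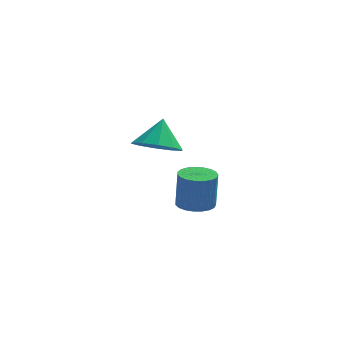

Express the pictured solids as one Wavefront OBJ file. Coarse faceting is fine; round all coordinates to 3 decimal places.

v -0.478 2.18 -3.258
v 0.309 1.787 -3.256
v 0.405 1.987 -1.48
v -0.382 2.38 -1.482
v 0.4 2.139 -3.301
v 0.496 2.339 -1.525
v 0.339 2.498 -3.338
v 0.435 2.697 -1.562
v 0.137 2.802 -3.361
v 0.232 3.001 -1.585
v -0.172 2.998 -3.367
v -0.076 3.198 -1.59
v -0.534 3.053 -3.353
v -0.438 3.253 -1.577
v -0.885 2.957 -3.324
v -0.79 3.157 -1.547
v -1.167 2.727 -3.282
v -1.071 2.927 -1.506
v -1.329 2.402 -3.237
v -1.233 2.602 -1.461
v -1.344 2.039 -3.196
v -1.248 2.239 -1.419
v -1.209 1.7 -3.165
v -1.114 1.9 -1.388
v -0.948 1.444 -3.15
v -0.853 1.644 -1.374
v -0.606 1.316 -3.154
v -0.51 1.515 -1.378
v -0.241 1.337 -3.176
v -0.145 1.536 -1.4
v 0.083 1.503 -3.212
v 0.178 1.703 -1.436
v -2.213 -1.244 2.452
v -1.555 -2.019 2.844
v -1.927 -0.416 3.608
v -1.185 -1.608 2.459
v -1.209 -1.057 2.071
v -1.615 -0.578 1.828
v -2.25 -0.353 1.824
v -2.871 -0.468 2.06
v -3.24 -0.879 2.445
v -3.217 -1.43 2.833
v -2.81 -1.909 3.075
v -2.175 -2.134 3.08
f 2 1 5
f 2 5 3
f 3 5 6
f 3 6 4
f 5 1 7
f 5 7 6
f 6 7 8
f 6 8 4
f 7 1 9
f 7 9 8
f 8 9 10
f 8 10 4
f 9 1 11
f 9 11 10
f 10 11 12
f 10 12 4
f 11 1 13
f 11 13 12
f 12 13 14
f 12 14 4
f 13 1 15
f 13 15 14
f 14 15 16
f 14 16 4
f 15 1 17
f 15 17 16
f 16 17 18
f 16 18 4
f 17 1 19
f 17 19 18
f 18 19 20
f 18 20 4
f 19 1 21
f 19 21 20
f 20 21 22
f 20 22 4
f 21 1 23
f 21 23 22
f 22 23 24
f 22 24 4
f 23 1 25
f 23 25 24
f 24 25 26
f 24 26 4
f 25 1 27
f 25 27 26
f 26 27 28
f 26 28 4
f 27 1 29
f 27 29 28
f 28 29 30
f 28 30 4
f 29 1 31
f 29 31 30
f 30 31 32
f 30 32 4
f 31 1 2
f 31 2 32
f 32 2 3
f 32 3 4
f 34 33 36
f 34 36 35
f 36 33 37
f 36 37 35
f 37 33 38
f 37 38 35
f 38 33 39
f 38 39 35
f 39 33 40
f 39 40 35
f 40 33 41
f 40 41 35
f 41 33 42
f 41 42 35
f 42 33 43
f 42 43 35
f 43 33 44
f 43 44 35
f 44 33 34
f 44 34 35



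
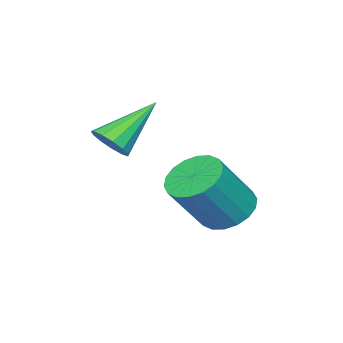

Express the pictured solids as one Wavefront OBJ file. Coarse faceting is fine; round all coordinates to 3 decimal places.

v -1.004 -0.253 2.987
v -0.506 0.195 3.3
v -2.496 0.433 4.373
v -0.687 0.415 2.996
v -0.969 0.423 2.689
v -1.262 0.216 2.476
v -1.473 -0.14 2.426
v -1.535 -0.532 2.553
v -1.428 -0.836 2.818
v -1.187 -0.954 3.136
v -0.888 -0.851 3.407
v -0.625 -0.558 3.545
v -0.483 -0.168 3.505
v -3.573 2.316 -0.041
v -2.926 3.033 -0.338
v -1.641 2.58 1.363
v -2.287 1.864 1.661
v -3.206 3.257 -0.067
v -1.921 2.804 1.634
v -3.559 3.295 0.209
v -2.273 2.842 1.911
v -3.914 3.139 0.436
v -2.629 2.686 2.137
v -4.202 2.82 0.568
v -2.916 2.367 2.27
v -4.365 2.401 0.58
v -3.079 1.948 2.282
v -4.371 1.966 0.469
v -3.086 1.513 2.17
v -4.219 1.6 0.257
v -2.934 1.147 1.958
v -3.939 1.376 -0.014
v -2.654 0.923 1.687
v -3.587 1.338 -0.291
v -2.301 0.885 1.411
v -3.231 1.494 -0.517
v -1.946 1.041 1.184
v -2.944 1.813 -0.65
v -1.658 1.36 1.052
v -2.781 2.232 -0.662
v -1.495 1.779 1.04
v -2.774 2.667 -0.55
v -1.489 2.214 1.151
f 2 1 4
f 2 4 3
f 4 1 5
f 4 5 3
f 5 1 6
f 5 6 3
f 6 1 7
f 6 7 3
f 7 1 8
f 7 8 3
f 8 1 9
f 8 9 3
f 9 1 10
f 9 10 3
f 10 1 11
f 10 11 3
f 11 1 12
f 11 12 3
f 12 1 13
f 12 13 3
f 13 1 2
f 13 2 3
f 15 14 18
f 15 18 16
f 16 18 19
f 16 19 17
f 18 14 20
f 18 20 19
f 19 20 21
f 19 21 17
f 20 14 22
f 20 22 21
f 21 22 23
f 21 23 17
f 22 14 24
f 22 24 23
f 23 24 25
f 23 25 17
f 24 14 26
f 24 26 25
f 25 26 27
f 25 27 17
f 26 14 28
f 26 28 27
f 27 28 29
f 27 29 17
f 28 14 30
f 28 30 29
f 29 30 31
f 29 31 17
f 30 14 32
f 30 32 31
f 31 32 33
f 31 33 17
f 32 14 34
f 32 34 33
f 33 34 35
f 33 35 17
f 34 14 36
f 34 36 35
f 35 36 37
f 35 37 17
f 36 14 38
f 36 38 37
f 37 38 39
f 37 39 17
f 38 14 40
f 38 40 39
f 39 40 41
f 39 41 17
f 40 14 42
f 40 42 41
f 41 42 43
f 41 43 17
f 42 14 15
f 42 15 43
f 43 15 16
f 43 16 17



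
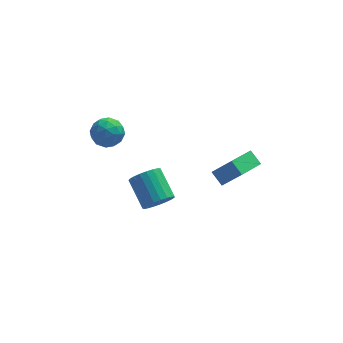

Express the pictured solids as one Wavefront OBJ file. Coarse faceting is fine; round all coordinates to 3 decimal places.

v 2.929 1.177 -0.051
v 2.437 1.87 0.548
v 4.188 2.488 -0.533
v 3.695 3.181 0.066
v 3.965 0.699 1.354
v 3.472 1.392 1.953
v 5.223 2.01 0.872
v 4.731 2.703 1.471
v -3.48 4.446 3.56
v -2.705 3.838 3.897
v -3.735 3.402 2.263
v -2.96 2.794 2.6
v -3.847 2.856 3.142
v -3.689 3.501 3.944
v -2.751 3.739 2.216
v -2.593 4.384 3.018
v -2.255 3.4 3.067
v -2.932 2.855 3.639
v -3.508 4.385 2.521
v -4.185 3.84 3.093
v -3.07 4.234 3.842
v -3.37 3.006 2.318
v -3.891 3.043 2.636
v -3.436 2.686 2.834
v -3.648 4.036 3.87
v -3.193 3.678 4.068
v -3.864 3.101 3.624
v -3.247 3.562 2.092
v -2.792 3.204 2.29
v -3.004 4.554 3.326
v -2.549 4.197 3.524
v -2.576 4.139 2.536
v -2.35 3.619 3.553
v -2.5 3.005 2.79
v -2.377 3.561 2.565
v -2.284 3.94 3.036
v -2.748 3.298 3.889
v -2.898 2.685 3.126
v -3.419 2.722 3.445
v -3.327 3.101 3.916
v -2.484 3.041 3.401
v -3.542 4.555 3.034
v -3.692 3.942 2.271
v -3.113 4.139 2.244
v -3.021 4.518 2.715
v -3.94 4.235 3.37
v -4.09 3.621 2.607
v -4.156 3.3 3.124
v -4.063 3.679 3.595
v -3.956 4.199 2.759
v -0.518 2.104 -2.31
v -0.017 2.705 -2.918
v -0.662 4.336 -1.838
v -1.162 3.736 -1.23
v -0.384 2.682 -3.103
v -1.029 4.313 -2.022
v -0.775 2.56 -3.151
v -1.419 4.191 -2.07
v -1.12 2.359 -3.053
v -1.765 3.99 -1.973
v -1.362 2.114 -2.828
v -2.006 3.745 -1.747
v -1.457 1.867 -2.512
v -2.102 3.498 -1.432
v -1.39 1.661 -2.162
v -2.035 3.292 -1.081
v -1.173 1.532 -1.837
v -1.817 3.163 -0.757
v -0.842 1.502 -1.594
v -1.486 3.133 -0.514
v -0.455 1.576 -1.475
v -1.099 3.207 -0.395
v -0.078 1.742 -1.501
v -0.723 3.373 -0.42
v 0.222 1.97 -1.666
v -0.423 3.601 -0.585
v 0.394 2.221 -1.943
v -0.251 3.852 -0.862
v 0.409 2.452 -2.283
v -0.236 4.084 -1.202
v 0.263 2.623 -2.628
v -0.381 4.255 -1.547
f 2 4 1
f 5 2 1
f 1 4 3
f 3 5 1
f 2 8 4
f 6 2 5
f 6 8 2
f 4 8 3
f 7 5 3
f 3 8 7
f 7 6 5
f 8 6 7
f 9 46 25
f 46 20 49
f 25 49 14
f 46 49 25
f 9 25 21
f 25 14 26
f 21 26 10
f 25 26 21
f 9 21 30
f 21 10 31
f 30 31 16
f 21 31 30
f 9 30 42
f 30 16 45
f 42 45 19
f 30 45 42
f 9 42 46
f 42 19 50
f 46 50 20
f 42 50 46
f 10 26 37
f 26 14 40
f 37 40 18
f 26 40 37
f 14 49 27
f 49 20 48
f 27 48 13
f 49 48 27
f 20 50 47
f 50 19 43
f 47 43 11
f 50 43 47
f 19 45 44
f 45 16 32
f 44 32 15
f 45 32 44
f 16 31 36
f 31 10 33
f 36 33 17
f 31 33 36
f 12 38 24
f 38 18 39
f 24 39 13
f 38 39 24
f 12 24 22
f 24 13 23
f 22 23 11
f 24 23 22
f 12 22 29
f 22 11 28
f 29 28 15
f 22 28 29
f 12 29 34
f 29 15 35
f 34 35 17
f 29 35 34
f 12 34 38
f 34 17 41
f 38 41 18
f 34 41 38
f 13 39 27
f 39 18 40
f 27 40 14
f 39 40 27
f 11 23 47
f 23 13 48
f 47 48 20
f 23 48 47
f 15 28 44
f 28 11 43
f 44 43 19
f 28 43 44
f 17 35 36
f 35 15 32
f 36 32 16
f 35 32 36
f 18 41 37
f 41 17 33
f 37 33 10
f 41 33 37
f 52 51 55
f 52 55 53
f 53 55 56
f 53 56 54
f 55 51 57
f 55 57 56
f 56 57 58
f 56 58 54
f 57 51 59
f 57 59 58
f 58 59 60
f 58 60 54
f 59 51 61
f 59 61 60
f 60 61 62
f 60 62 54
f 61 51 63
f 61 63 62
f 62 63 64
f 62 64 54
f 63 51 65
f 63 65 64
f 64 65 66
f 64 66 54
f 65 51 67
f 65 67 66
f 66 67 68
f 66 68 54
f 67 51 69
f 67 69 68
f 68 69 70
f 68 70 54
f 69 51 71
f 69 71 70
f 70 71 72
f 70 72 54
f 71 51 73
f 71 73 72
f 72 73 74
f 72 74 54
f 73 51 75
f 73 75 74
f 74 75 76
f 74 76 54
f 75 51 77
f 75 77 76
f 76 77 78
f 76 78 54
f 77 51 79
f 77 79 78
f 78 79 80
f 78 80 54
f 79 51 81
f 79 81 80
f 80 81 82
f 80 82 54
f 81 51 52
f 81 52 82
f 82 52 53
f 82 53 54



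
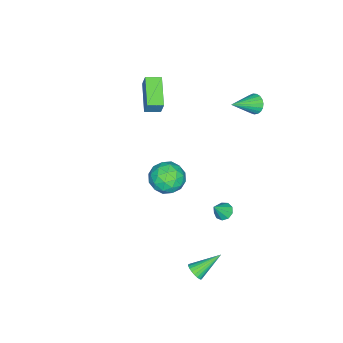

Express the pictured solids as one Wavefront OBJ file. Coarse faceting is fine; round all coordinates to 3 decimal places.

v -4.146 2.709 3.591
v -3.777 2.881 3.137
v -2.834 2.051 4.409
v -3.771 3.083 3.29
v -3.829 3.221 3.494
v -3.943 3.27 3.716
v -4.091 3.222 3.916
v -4.249 3.085 4.06
v -4.389 2.884 4.123
v -4.488 2.652 4.094
v -4.527 2.429 3.978
v -4.5 2.255 3.795
v -4.412 2.16 3.577
v -4.278 2.159 3.362
v -4.122 2.254 3.186
v -3.969 2.427 3.08
v -3.847 2.648 3.063
v 1.436 1.759 1.902
v 2.01 1.314 1.248
v 1.37 0.426 2.752
v 1.944 -0.019 2.098
v 2.309 0.686 2.669
v 2.35 1.509 2.144
v 1.03 0.231 1.856
v 1.071 1.054 1.331
v 1.759 0.369 1.22
v 2.55 0.65 1.722
v 0.83 1.09 2.278
v 1.621 1.371 2.78
v 1.729 1.653 1.5
v 1.651 0.087 2.5
v 1.866 0.501 2.835
v 2.203 0.239 2.451
v 1.928 1.769 2.027
v 2.266 1.507 1.642
v 2.442 1.138 2.478
v 1.114 0.233 2.358
v 1.452 -0.029 1.973
v 1.177 1.501 1.549
v 1.514 1.239 1.165
v 0.938 0.602 1.522
v 1.919 0.836 1.099
v 1.88 0.053 1.599
v 1.343 0.2 1.457
v 1.367 0.684 1.148
v 2.383 1.002 1.394
v 2.345 0.218 1.894
v 2.559 0.632 2.23
v 2.583 1.117 1.921
v 2.236 0.446 1.378
v 1.035 1.522 2.106
v 0.997 0.738 2.606
v 0.797 0.623 2.079
v 0.821 1.108 1.77
v 1.5 1.687 2.401
v 1.461 0.904 2.901
v 2.013 1.056 2.852
v 2.037 1.54 2.543
v 1.144 1.294 2.622
v 3.298 3.266 -3.184
v 3.649 3.268 -2.787
v 2.262 4.154 -2.276
v 3.704 3.438 -2.89
v 3.697 3.582 -3.039
v 3.63 3.678 -3.209
v 3.512 3.711 -3.376
v 3.362 3.676 -3.513
v 3.202 3.579 -3.601
v 3.056 3.434 -3.625
v 2.948 3.263 -3.582
v 2.892 3.093 -3.478
v 2.899 2.949 -3.33
v 2.966 2.853 -3.159
v 3.084 2.82 -2.993
v 3.235 2.855 -2.855
v 3.395 2.952 -2.768
v 3.54 3.097 -2.744
v -4.695 -3.041 2.048
v -4.462 -2.736 2.971
v -3.228 -2.134 1.378
v -2.995 -1.829 2.301
v -4.205 -3.751 2.159
v -3.972 -3.446 3.082
v -2.738 -2.844 1.489
v -2.505 -2.539 2.412
v -0.042 3.116 -1.476
v 0.395 3.265 -1.736
v 0.562 2.864 -0.604
v 0.255 3.547 -1.557
v -0.024 3.628 -1.34
v -0.312 3.469 -1.187
v -0.473 3.145 -1.168
v -0.433 2.807 -1.294
v -0.21 2.614 -1.505
v 0.092 2.656 -1.702
v 0.33 2.913 -1.793
f 2 1 4
f 2 4 3
f 4 1 5
f 4 5 3
f 5 1 6
f 5 6 3
f 6 1 7
f 6 7 3
f 7 1 8
f 7 8 3
f 8 1 9
f 8 9 3
f 9 1 10
f 9 10 3
f 10 1 11
f 10 11 3
f 11 1 12
f 11 12 3
f 12 1 13
f 12 13 3
f 13 1 14
f 13 14 3
f 14 1 15
f 14 15 3
f 15 1 16
f 15 16 3
f 16 1 17
f 16 17 3
f 17 1 2
f 17 2 3
f 18 55 34
f 55 29 58
f 34 58 23
f 55 58 34
f 18 34 30
f 34 23 35
f 30 35 19
f 34 35 30
f 18 30 39
f 30 19 40
f 39 40 25
f 30 40 39
f 18 39 51
f 39 25 54
f 51 54 28
f 39 54 51
f 18 51 55
f 51 28 59
f 55 59 29
f 51 59 55
f 19 35 46
f 35 23 49
f 46 49 27
f 35 49 46
f 23 58 36
f 58 29 57
f 36 57 22
f 58 57 36
f 29 59 56
f 59 28 52
f 56 52 20
f 59 52 56
f 28 54 53
f 54 25 41
f 53 41 24
f 54 41 53
f 25 40 45
f 40 19 42
f 45 42 26
f 40 42 45
f 21 47 33
f 47 27 48
f 33 48 22
f 47 48 33
f 21 33 31
f 33 22 32
f 31 32 20
f 33 32 31
f 21 31 38
f 31 20 37
f 38 37 24
f 31 37 38
f 21 38 43
f 38 24 44
f 43 44 26
f 38 44 43
f 21 43 47
f 43 26 50
f 47 50 27
f 43 50 47
f 22 48 36
f 48 27 49
f 36 49 23
f 48 49 36
f 20 32 56
f 32 22 57
f 56 57 29
f 32 57 56
f 24 37 53
f 37 20 52
f 53 52 28
f 37 52 53
f 26 44 45
f 44 24 41
f 45 41 25
f 44 41 45
f 27 50 46
f 50 26 42
f 46 42 19
f 50 42 46
f 61 60 63
f 61 63 62
f 63 60 64
f 63 64 62
f 64 60 65
f 64 65 62
f 65 60 66
f 65 66 62
f 66 60 67
f 66 67 62
f 67 60 68
f 67 68 62
f 68 60 69
f 68 69 62
f 69 60 70
f 69 70 62
f 70 60 71
f 70 71 62
f 71 60 72
f 71 72 62
f 72 60 73
f 72 73 62
f 73 60 74
f 73 74 62
f 74 60 75
f 74 75 62
f 75 60 76
f 75 76 62
f 76 60 77
f 76 77 62
f 77 60 61
f 77 61 62
f 79 81 78
f 82 79 78
f 78 81 80
f 80 82 78
f 79 85 81
f 83 79 82
f 83 85 79
f 81 85 80
f 84 82 80
f 80 85 84
f 84 83 82
f 85 83 84
f 87 86 89
f 87 89 88
f 89 86 90
f 89 90 88
f 90 86 91
f 90 91 88
f 91 86 92
f 91 92 88
f 92 86 93
f 92 93 88
f 93 86 94
f 93 94 88
f 94 86 95
f 94 95 88
f 95 86 96
f 95 96 88
f 96 86 87
f 96 87 88



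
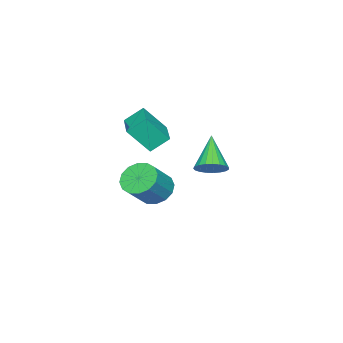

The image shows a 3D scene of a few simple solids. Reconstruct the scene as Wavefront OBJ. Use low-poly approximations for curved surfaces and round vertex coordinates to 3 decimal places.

v -3.265 -3.536 -1.679
v -3.83 -2.858 -0.942
v -1.814 -2.406 -1.607
v -2.379 -1.728 -0.87
v -2.661 -4.392 -0.43
v -3.226 -3.714 0.307
v -1.21 -3.262 -0.358
v -1.775 -2.584 0.379
v -2.064 -2.303 -4.02
v -1.421 -2.343 -4.718
v -0.212 -2.437 -3.598
v -0.856 -2.397 -2.9
v -1.474 -1.864 -4.621
v -0.265 -1.957 -3.501
v -1.685 -1.503 -4.363
v -0.476 -1.596 -3.243
v -1.998 -1.356 -4.013
v -0.789 -1.449 -2.893
v -2.328 -1.463 -3.665
v -1.12 -1.556 -2.545
v -2.588 -1.795 -3.412
v -1.38 -1.888 -2.292
v -2.708 -2.263 -3.322
v -1.499 -2.357 -2.202
v -2.655 -2.743 -3.419
v -1.446 -2.836 -2.299
v -2.444 -3.104 -3.677
v -1.235 -3.197 -2.557
v -2.131 -3.251 -4.027
v -0.922 -3.344 -2.907
v -1.8 -3.144 -4.375
v -0.592 -3.237 -3.255
v -1.54 -2.812 -4.628
v -0.332 -2.905 -3.508
v 0.556 2.249 -0.586
v 1.101 1.774 -0.388
v -0.536 1.571 0.786
v 1.166 2.024 -0.213
v 1.125 2.313 -0.102
v 0.986 2.59 -0.075
v 0.772 2.809 -0.137
v 0.521 2.931 -0.276
v 0.276 2.935 -0.469
v 0.08 2.821 -0.682
v -0.035 2.607 -0.879
v -0.047 2.332 -1.025
v 0.045 2.042 -1.095
v 0.225 1.788 -1.077
v 0.462 1.614 -0.974
v 0.716 1.55 -0.804
v 0.942 1.606 -0.597
f 2 4 1
f 5 2 1
f 1 4 3
f 3 5 1
f 2 8 4
f 6 2 5
f 6 8 2
f 4 8 3
f 7 5 3
f 3 8 7
f 7 6 5
f 8 6 7
f 10 9 13
f 10 13 11
f 11 13 14
f 11 14 12
f 13 9 15
f 13 15 14
f 14 15 16
f 14 16 12
f 15 9 17
f 15 17 16
f 16 17 18
f 16 18 12
f 17 9 19
f 17 19 18
f 18 19 20
f 18 20 12
f 19 9 21
f 19 21 20
f 20 21 22
f 20 22 12
f 21 9 23
f 21 23 22
f 22 23 24
f 22 24 12
f 23 9 25
f 23 25 24
f 24 25 26
f 24 26 12
f 25 9 27
f 25 27 26
f 26 27 28
f 26 28 12
f 27 9 29
f 27 29 28
f 28 29 30
f 28 30 12
f 29 9 31
f 29 31 30
f 30 31 32
f 30 32 12
f 31 9 33
f 31 33 32
f 32 33 34
f 32 34 12
f 33 9 10
f 33 10 34
f 34 10 11
f 34 11 12
f 36 35 38
f 36 38 37
f 38 35 39
f 38 39 37
f 39 35 40
f 39 40 37
f 40 35 41
f 40 41 37
f 41 35 42
f 41 42 37
f 42 35 43
f 42 43 37
f 43 35 44
f 43 44 37
f 44 35 45
f 44 45 37
f 45 35 46
f 45 46 37
f 46 35 47
f 46 47 37
f 47 35 48
f 47 48 37
f 48 35 49
f 48 49 37
f 49 35 50
f 49 50 37
f 50 35 51
f 50 51 37
f 51 35 36
f 51 36 37



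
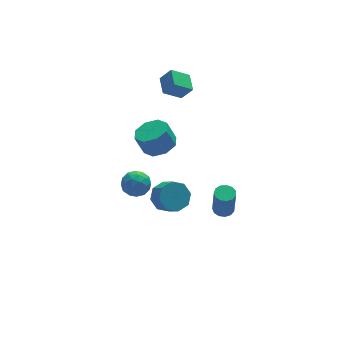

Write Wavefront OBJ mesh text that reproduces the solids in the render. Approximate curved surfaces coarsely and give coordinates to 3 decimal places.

v 2.665 3.487 2.906
v 3.139 3.206 3.618
v 2.893 4.474 3.144
v 3.367 4.193 3.855
v 3.593 3.427 2.265
v 4.067 3.146 2.976
v 3.821 4.414 2.502
v 4.295 4.133 3.214
v 1.178 0.095 2.361
v 1.718 -0.487 2.664
v 1.343 -0.296 3.702
v 0.802 0.285 3.399
v 1.978 0.109 2.648
v 1.602 0.3 3.686
v 1.768 0.697 2.464
v 1.393 0.888 3.502
v 1.213 0.932 2.22
v 0.838 1.123 3.258
v 0.637 0.676 2.058
v 0.262 0.867 3.096
v 0.378 0.08 2.074
v 0.002 0.271 3.112
v 0.587 -0.508 2.258
v 0.212 -0.317 3.296
v 1.142 -0.743 2.502
v 0.767 -0.552 3.54
v 0.733 3.282 -2.45
v 1.384 2.858 -2.32
v 0.516 2.622 -3.52
v 1.167 2.198 -3.39
v 0.54 2.112 -2.92
v 0.674 2.52 -2.258
v 1.226 2.96 -3.582
v 1.36 3.368 -2.92
v 1.689 2.658 -3.019
v 1.265 2.134 -2.61
v 0.635 3.346 -3.23
v 0.211 2.822 -2.821
v 1.077 3.128 -2.291
v 0.823 2.352 -3.549
v 0.454 2.302 -3.273
v 0.837 2.052 -3.196
v 0.66 2.929 -2.255
v 1.043 2.68 -2.178
v 0.547 2.241 -2.531
v 0.857 2.8 -3.662
v 1.24 2.551 -3.585
v 1.063 3.428 -2.644
v 1.446 3.178 -2.567
v 1.353 3.239 -3.309
v 1.639 2.761 -2.625
v 1.512 2.373 -3.255
v 1.547 2.821 -3.367
v 1.625 3.061 -2.978
v 1.39 2.453 -2.385
v 1.263 2.065 -3.014
v 0.894 2.015 -2.738
v 0.973 2.254 -2.349
v 1.57 2.336 -2.796
v 0.637 3.415 -2.826
v 0.51 3.027 -3.455
v 0.927 3.226 -3.491
v 1.006 3.465 -3.102
v 0.388 3.107 -2.585
v 0.261 2.719 -3.215
v 0.275 2.419 -2.862
v 0.353 2.659 -2.473
v 0.33 3.144 -3.044
v 2.054 1.595 -3.307
v 2.889 1.658 -3.454
v 3.06 0.908 -2.799
v 2.226 0.845 -2.653
v 2.693 2.039 -2.965
v 2.864 1.289 -2.31
v 2.122 2.161 -2.676
v 2.294 1.411 -2.022
v 1.512 1.951 -2.758
v 1.683 1.201 -2.103
v 1.22 1.532 -3.161
v 1.391 0.782 -2.506
v 1.416 1.151 -3.65
v 1.587 0.401 -2.995
v 1.986 1.029 -3.938
v 2.158 0.279 -3.284
v 2.597 1.239 -3.857
v 2.768 0.489 -3.202
v 3.224 -2.594 -0.783
v 3.731 -2.65 -0.772
v 3.663 -2.962 0.755
v 3.156 -2.906 0.743
v 3.679 -2.373 -0.718
v 3.611 -2.685 0.809
v 3.482 -2.166 -0.684
v 3.414 -2.478 0.843
v 3.204 -2.095 -0.682
v 3.136 -2.407 0.845
v 2.932 -2.182 -0.712
v 2.864 -2.494 0.815
v 2.753 -2.4 -0.765
v 2.684 -2.712 0.762
v 2.723 -2.68 -0.823
v 2.655 -2.992 0.703
v 2.853 -2.933 -0.869
v 2.784 -3.245 0.658
v 3.1 -3.078 -0.888
v 3.032 -3.39 0.639
v 3.387 -3.069 -0.873
v 3.319 -3.381 0.654
v 3.622 -2.91 -0.83
v 3.554 -3.222 0.697
f 2 4 1
f 5 2 1
f 1 4 3
f 3 5 1
f 2 8 4
f 6 2 5
f 6 8 2
f 4 8 3
f 7 5 3
f 3 8 7
f 7 6 5
f 8 6 7
f 10 9 13
f 10 13 11
f 11 13 14
f 11 14 12
f 13 9 15
f 13 15 14
f 14 15 16
f 14 16 12
f 15 9 17
f 15 17 16
f 16 17 18
f 16 18 12
f 17 9 19
f 17 19 18
f 18 19 20
f 18 20 12
f 19 9 21
f 19 21 20
f 20 21 22
f 20 22 12
f 21 9 23
f 21 23 22
f 22 23 24
f 22 24 12
f 23 9 25
f 23 25 24
f 24 25 26
f 24 26 12
f 25 9 10
f 25 10 26
f 26 10 11
f 26 11 12
f 27 64 43
f 64 38 67
f 43 67 32
f 64 67 43
f 27 43 39
f 43 32 44
f 39 44 28
f 43 44 39
f 27 39 48
f 39 28 49
f 48 49 34
f 39 49 48
f 27 48 60
f 48 34 63
f 60 63 37
f 48 63 60
f 27 60 64
f 60 37 68
f 64 68 38
f 60 68 64
f 28 44 55
f 44 32 58
f 55 58 36
f 44 58 55
f 32 67 45
f 67 38 66
f 45 66 31
f 67 66 45
f 38 68 65
f 68 37 61
f 65 61 29
f 68 61 65
f 37 63 62
f 63 34 50
f 62 50 33
f 63 50 62
f 34 49 54
f 49 28 51
f 54 51 35
f 49 51 54
f 30 56 42
f 56 36 57
f 42 57 31
f 56 57 42
f 30 42 40
f 42 31 41
f 40 41 29
f 42 41 40
f 30 40 47
f 40 29 46
f 47 46 33
f 40 46 47
f 30 47 52
f 47 33 53
f 52 53 35
f 47 53 52
f 30 52 56
f 52 35 59
f 56 59 36
f 52 59 56
f 31 57 45
f 57 36 58
f 45 58 32
f 57 58 45
f 29 41 65
f 41 31 66
f 65 66 38
f 41 66 65
f 33 46 62
f 46 29 61
f 62 61 37
f 46 61 62
f 35 53 54
f 53 33 50
f 54 50 34
f 53 50 54
f 36 59 55
f 59 35 51
f 55 51 28
f 59 51 55
f 70 69 73
f 70 73 71
f 71 73 74
f 71 74 72
f 73 69 75
f 73 75 74
f 74 75 76
f 74 76 72
f 75 69 77
f 75 77 76
f 76 77 78
f 76 78 72
f 77 69 79
f 77 79 78
f 78 79 80
f 78 80 72
f 79 69 81
f 79 81 80
f 80 81 82
f 80 82 72
f 81 69 83
f 81 83 82
f 82 83 84
f 82 84 72
f 83 69 85
f 83 85 84
f 84 85 86
f 84 86 72
f 85 69 70
f 85 70 86
f 86 70 71
f 86 71 72
f 88 87 91
f 88 91 89
f 89 91 92
f 89 92 90
f 91 87 93
f 91 93 92
f 92 93 94
f 92 94 90
f 93 87 95
f 93 95 94
f 94 95 96
f 94 96 90
f 95 87 97
f 95 97 96
f 96 97 98
f 96 98 90
f 97 87 99
f 97 99 98
f 98 99 100
f 98 100 90
f 99 87 101
f 99 101 100
f 100 101 102
f 100 102 90
f 101 87 103
f 101 103 102
f 102 103 104
f 102 104 90
f 103 87 105
f 103 105 104
f 104 105 106
f 104 106 90
f 105 87 107
f 105 107 106
f 106 107 108
f 106 108 90
f 107 87 109
f 107 109 108
f 108 109 110
f 108 110 90
f 109 87 88
f 109 88 110
f 110 88 89
f 110 89 90



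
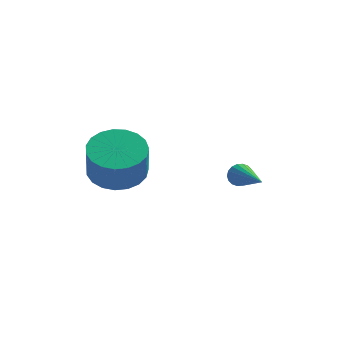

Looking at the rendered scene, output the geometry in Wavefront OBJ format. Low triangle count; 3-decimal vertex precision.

v -1.409 0.384 0.566
v -0.824 -0.467 0.189
v -0.685 -0.995 1.597
v -1.271 -0.144 1.974
v -0.498 -0.157 0.273
v -0.359 -0.686 1.681
v -0.33 0.246 0.408
v -0.191 -0.282 1.816
v -0.348 0.674 0.57
v -0.209 0.145 1.978
v -0.55 1.051 0.732
v -0.411 0.522 2.139
v -0.901 1.313 0.865
v -0.762 0.784 2.272
v -1.339 1.414 0.946
v -1.201 0.886 2.354
v -1.79 1.338 0.961
v -1.651 0.809 2.369
v -2.175 1.096 0.909
v -2.036 0.568 2.316
v -2.427 0.731 0.797
v -2.289 0.203 2.205
v -2.504 0.307 0.645
v -2.365 -0.222 2.053
v -2.391 -0.104 0.479
v -2.252 -0.633 1.887
v -2.109 -0.431 0.329
v -1.97 -0.96 1.737
v -1.705 -0.617 0.22
v -1.566 -1.145 1.627
v -1.251 -0.63 0.17
v -1.112 -1.158 1.578
v 2.399 3.725 -1.254
v 2.707 3.751 -1.672
v 3.461 2.215 -0.566
v 2.811 3.893 -1.522
v 2.834 4.002 -1.318
v 2.771 4.055 -1.102
v 2.633 4.044 -0.916
v 2.45 3.969 -0.797
v 2.256 3.845 -0.768
v 2.091 3.698 -0.835
v 1.986 3.557 -0.986
v 1.963 3.448 -1.189
v 2.027 3.394 -1.405
v 2.164 3.406 -1.591
v 2.347 3.481 -1.71
v 2.541 3.604 -1.739
f 2 1 5
f 2 5 3
f 3 5 6
f 3 6 4
f 5 1 7
f 5 7 6
f 6 7 8
f 6 8 4
f 7 1 9
f 7 9 8
f 8 9 10
f 8 10 4
f 9 1 11
f 9 11 10
f 10 11 12
f 10 12 4
f 11 1 13
f 11 13 12
f 12 13 14
f 12 14 4
f 13 1 15
f 13 15 14
f 14 15 16
f 14 16 4
f 15 1 17
f 15 17 16
f 16 17 18
f 16 18 4
f 17 1 19
f 17 19 18
f 18 19 20
f 18 20 4
f 19 1 21
f 19 21 20
f 20 21 22
f 20 22 4
f 21 1 23
f 21 23 22
f 22 23 24
f 22 24 4
f 23 1 25
f 23 25 24
f 24 25 26
f 24 26 4
f 25 1 27
f 25 27 26
f 26 27 28
f 26 28 4
f 27 1 29
f 27 29 28
f 28 29 30
f 28 30 4
f 29 1 31
f 29 31 30
f 30 31 32
f 30 32 4
f 31 1 2
f 31 2 32
f 32 2 3
f 32 3 4
f 34 33 36
f 34 36 35
f 36 33 37
f 36 37 35
f 37 33 38
f 37 38 35
f 38 33 39
f 38 39 35
f 39 33 40
f 39 40 35
f 40 33 41
f 40 41 35
f 41 33 42
f 41 42 35
f 42 33 43
f 42 43 35
f 43 33 44
f 43 44 35
f 44 33 45
f 44 45 35
f 45 33 46
f 45 46 35
f 46 33 47
f 46 47 35
f 47 33 48
f 47 48 35
f 48 33 34
f 48 34 35



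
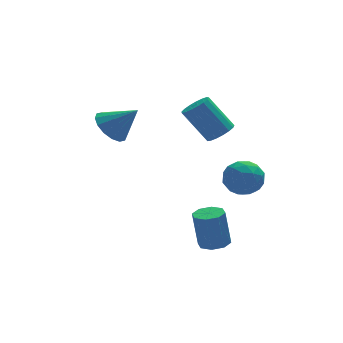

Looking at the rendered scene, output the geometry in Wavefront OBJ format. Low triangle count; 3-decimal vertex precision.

v 3.013 2.561 1.514
v 3.514 2.185 2.011
v 2.489 3.004 3.664
v 1.987 3.379 3.166
v 3.683 2.523 1.949
v 2.658 3.341 3.601
v 3.699 2.869 1.787
v 2.673 3.688 3.439
v 3.557 3.145 1.562
v 2.531 3.964 3.214
v 3.291 3.287 1.326
v 2.265 4.106 2.979
v 2.961 3.263 1.134
v 1.935 4.081 2.786
v 2.643 3.077 1.028
v 1.617 3.896 2.68
v 2.409 2.774 1.034
v 1.384 3.592 2.686
v 2.314 2.421 1.149
v 1.289 3.24 2.802
v 2.38 2.101 1.349
v 1.354 2.919 3.001
v 2.59 1.886 1.586
v 1.564 2.704 3.238
v 2.897 1.825 1.806
v 1.871 2.644 3.458
v 3.23 1.933 1.96
v 2.205 2.752 3.612
v 2.226 -0.508 0.167
v 3.212 -0.553 -0.197
v 2.588 -1.727 1.297
v 3.574 -1.772 0.933
v 3.248 -0.924 1.463
v 3.024 -0.171 0.764
v 2.776 -2.109 0.336
v 2.552 -1.356 -0.363
v 3.551 -1.543 -0.093
v 3.843 -0.811 0.603
v 1.957 -1.469 0.497
v 2.249 -0.737 1.193
v 2.687 -0.423 -0.114
v 3.113 -1.857 1.214
v 2.921 -1.358 1.526
v 3.5 -1.385 1.311
v 2.577 -0.199 0.451
v 3.156 -0.226 0.237
v 3.177 -0.444 1.212
v 2.644 -2.054 0.863
v 3.223 -2.081 0.649
v 2.3 -0.895 -0.211
v 2.879 -0.922 -0.426
v 2.623 -1.836 -0.112
v 3.466 -1.032 -0.267
v 3.679 -1.748 0.397
v 3.21 -1.946 0.046
v 3.079 -1.503 -0.364
v 3.637 -0.601 0.142
v 3.85 -1.318 0.806
v 3.658 -0.82 1.118
v 3.527 -0.377 0.707
v 3.837 -1.183 0.203
v 1.95 -0.962 0.294
v 2.163 -1.679 0.958
v 2.273 -1.903 0.393
v 2.142 -1.46 -0.018
v 2.121 -0.532 0.703
v 2.334 -1.248 1.367
v 2.721 -0.777 1.464
v 2.59 -0.334 1.054
v 1.963 -1.097 0.897
v -2.629 1.595 3.365
v -2.067 2.433 3.218
v -1.491 1.045 4.575
v -2.409 2.563 3.598
v -2.81 2.434 3.916
v -3.162 2.08 4.087
v -3.372 1.596 4.064
v -3.383 1.112 3.854
v -3.191 0.757 3.512
v -2.849 0.627 3.132
v -2.448 0.756 2.813
v -2.096 1.111 2.643
v -1.886 1.595 2.666
v -1.875 2.079 2.876
v 1.267 -1.926 -3.081
v 2.009 -1.689 -3.028
v 1.794 -1.437 -1.127
v 1.053 -1.674 -1.179
v 1.631 -1.238 -3.131
v 1.417 -0.986 -1.23
v 1.041 -1.19 -3.204
v 0.826 -0.938 -1.303
v 0.583 -1.573 -3.205
v 0.368 -1.321 -1.303
v 0.526 -2.163 -3.133
v 0.311 -1.911 -1.232
v 0.903 -2.614 -3.03
v 0.689 -2.362 -1.129
v 1.494 -2.662 -2.957
v 1.279 -2.41 -1.056
v 1.952 -2.279 -2.957
v 1.737 -2.027 -1.055
f 2 1 5
f 2 5 3
f 3 5 6
f 3 6 4
f 5 1 7
f 5 7 6
f 6 7 8
f 6 8 4
f 7 1 9
f 7 9 8
f 8 9 10
f 8 10 4
f 9 1 11
f 9 11 10
f 10 11 12
f 10 12 4
f 11 1 13
f 11 13 12
f 12 13 14
f 12 14 4
f 13 1 15
f 13 15 14
f 14 15 16
f 14 16 4
f 15 1 17
f 15 17 16
f 16 17 18
f 16 18 4
f 17 1 19
f 17 19 18
f 18 19 20
f 18 20 4
f 19 1 21
f 19 21 20
f 20 21 22
f 20 22 4
f 21 1 23
f 21 23 22
f 22 23 24
f 22 24 4
f 23 1 25
f 23 25 24
f 24 25 26
f 24 26 4
f 25 1 27
f 25 27 26
f 26 27 28
f 26 28 4
f 27 1 2
f 27 2 28
f 28 2 3
f 28 3 4
f 29 66 45
f 66 40 69
f 45 69 34
f 66 69 45
f 29 45 41
f 45 34 46
f 41 46 30
f 45 46 41
f 29 41 50
f 41 30 51
f 50 51 36
f 41 51 50
f 29 50 62
f 50 36 65
f 62 65 39
f 50 65 62
f 29 62 66
f 62 39 70
f 66 70 40
f 62 70 66
f 30 46 57
f 46 34 60
f 57 60 38
f 46 60 57
f 34 69 47
f 69 40 68
f 47 68 33
f 69 68 47
f 40 70 67
f 70 39 63
f 67 63 31
f 70 63 67
f 39 65 64
f 65 36 52
f 64 52 35
f 65 52 64
f 36 51 56
f 51 30 53
f 56 53 37
f 51 53 56
f 32 58 44
f 58 38 59
f 44 59 33
f 58 59 44
f 32 44 42
f 44 33 43
f 42 43 31
f 44 43 42
f 32 42 49
f 42 31 48
f 49 48 35
f 42 48 49
f 32 49 54
f 49 35 55
f 54 55 37
f 49 55 54
f 32 54 58
f 54 37 61
f 58 61 38
f 54 61 58
f 33 59 47
f 59 38 60
f 47 60 34
f 59 60 47
f 31 43 67
f 43 33 68
f 67 68 40
f 43 68 67
f 35 48 64
f 48 31 63
f 64 63 39
f 48 63 64
f 37 55 56
f 55 35 52
f 56 52 36
f 55 52 56
f 38 61 57
f 61 37 53
f 57 53 30
f 61 53 57
f 72 71 74
f 72 74 73
f 74 71 75
f 74 75 73
f 75 71 76
f 75 76 73
f 76 71 77
f 76 77 73
f 77 71 78
f 77 78 73
f 78 71 79
f 78 79 73
f 79 71 80
f 79 80 73
f 80 71 81
f 80 81 73
f 81 71 82
f 81 82 73
f 82 71 83
f 82 83 73
f 83 71 84
f 83 84 73
f 84 71 72
f 84 72 73
f 86 85 89
f 86 89 87
f 87 89 90
f 87 90 88
f 89 85 91
f 89 91 90
f 90 91 92
f 90 92 88
f 91 85 93
f 91 93 92
f 92 93 94
f 92 94 88
f 93 85 95
f 93 95 94
f 94 95 96
f 94 96 88
f 95 85 97
f 95 97 96
f 96 97 98
f 96 98 88
f 97 85 99
f 97 99 98
f 98 99 100
f 98 100 88
f 99 85 101
f 99 101 100
f 100 101 102
f 100 102 88
f 101 85 86
f 101 86 102
f 102 86 87
f 102 87 88



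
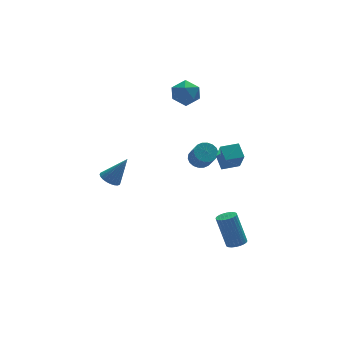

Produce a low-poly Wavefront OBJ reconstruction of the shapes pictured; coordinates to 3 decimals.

v 1.263 -4.178 -4.514
v 1.869 -4.181 -4.385
v 1.464 -3.545 -2.457
v 0.857 -3.542 -2.586
v 1.839 -3.955 -4.466
v 1.434 -3.319 -2.538
v 1.722 -3.763 -4.554
v 1.316 -3.127 -2.626
v 1.534 -3.634 -4.636
v 1.128 -2.998 -2.708
v 1.305 -3.588 -4.7
v 0.899 -2.952 -2.772
v 1.07 -3.631 -4.735
v 0.664 -2.996 -2.807
v 0.864 -3.758 -4.736
v 0.458 -3.123 -2.808
v 0.719 -3.949 -4.704
v 0.313 -3.314 -2.776
v 0.656 -4.175 -4.643
v 0.251 -3.539 -2.715
v 0.686 -4.401 -4.562
v 0.281 -3.765 -2.634
v 0.804 -4.593 -4.474
v 0.398 -3.957 -2.546
v 0.992 -4.722 -4.392
v 0.586 -4.086 -2.464
v 1.221 -4.768 -4.328
v 0.815 -4.132 -2.4
v 1.456 -4.724 -4.293
v 1.05 -4.089 -2.365
v 1.662 -4.597 -4.292
v 1.256 -3.962 -2.364
v 1.807 -4.406 -4.324
v 1.401 -3.771 -2.396
v 1.846 -0.059 -1.135
v 1.765 -0.942 0.233
v 1.836 0.824 -0.565
v 1.755 -0.06 0.802
v 2.965 -0.08 -1.082
v 2.884 -0.964 0.285
v 2.955 0.802 -0.513
v 2.874 -0.081 0.855
v 1.257 4.317 2.425
v 1.804 3.551 2.728
v 0.256 4.089 3.652
v 0.803 3.323 3.955
v 1.161 4.242 4.02
v 1.779 4.383 3.262
v 0.281 3.257 3.118
v 0.899 3.398 2.36
v 1.2 2.896 3.157
v 1.744 3.505 3.714
v 0.316 4.135 2.666
v 0.86 4.744 3.223
v -4.143 2.196 -2.079
v -3.554 2.289 -2.445
v -3.137 2.024 -0.501
v -3.616 2.547 -2.377
v -3.758 2.75 -2.264
v -3.959 2.87 -2.123
v -4.188 2.887 -1.975
v -4.41 2.799 -1.843
v -4.592 2.618 -1.747
v -4.705 2.374 -1.701
v -4.733 2.103 -1.713
v -4.671 1.845 -1.781
v -4.529 1.642 -1.894
v -4.328 1.522 -2.035
v -4.099 1.505 -2.183
v -3.876 1.594 -2.315
v -3.695 1.774 -2.411
v -3.582 2.018 -2.457
v 1.761 3.338 -2.324
v 2.123 2.851 -2.748
v 2.161 1.915 -1.64
v 1.799 2.402 -1.216
v 2.367 3.024 -2.61
v 2.405 2.088 -1.503
v 2.491 3.259 -2.416
v 2.529 2.323 -1.308
v 2.47 3.51 -2.203
v 2.509 2.574 -1.096
v 2.31 3.726 -2.014
v 2.348 2.791 -0.907
v 2.04 3.866 -1.887
v 2.078 2.93 -0.78
v 1.715 3.901 -1.846
v 1.753 2.966 -0.739
v 1.399 3.825 -1.9
v 1.437 2.889 -0.792
v 1.155 3.652 -2.037
v 1.193 2.716 -0.93
v 1.031 3.417 -2.232
v 1.069 2.481 -1.124
v 1.051 3.166 -2.444
v 1.09 2.23 -1.337
v 1.212 2.949 -2.633
v 1.25 2.014 -1.526
v 1.482 2.81 -2.76
v 1.52 1.874 -1.653
v 1.807 2.774 -2.801
v 1.845 1.839 -1.694
f 2 1 5
f 2 5 3
f 3 5 6
f 3 6 4
f 5 1 7
f 5 7 6
f 6 7 8
f 6 8 4
f 7 1 9
f 7 9 8
f 8 9 10
f 8 10 4
f 9 1 11
f 9 11 10
f 10 11 12
f 10 12 4
f 11 1 13
f 11 13 12
f 12 13 14
f 12 14 4
f 13 1 15
f 13 15 14
f 14 15 16
f 14 16 4
f 15 1 17
f 15 17 16
f 16 17 18
f 16 18 4
f 17 1 19
f 17 19 18
f 18 19 20
f 18 20 4
f 19 1 21
f 19 21 20
f 20 21 22
f 20 22 4
f 21 1 23
f 21 23 22
f 22 23 24
f 22 24 4
f 23 1 25
f 23 25 24
f 24 25 26
f 24 26 4
f 25 1 27
f 25 27 26
f 26 27 28
f 26 28 4
f 27 1 29
f 27 29 28
f 28 29 30
f 28 30 4
f 29 1 31
f 29 31 30
f 30 31 32
f 30 32 4
f 31 1 33
f 31 33 32
f 32 33 34
f 32 34 4
f 33 1 2
f 33 2 34
f 34 2 3
f 34 3 4
f 36 38 35
f 39 36 35
f 35 38 37
f 37 39 35
f 36 42 38
f 40 36 39
f 40 42 36
f 38 42 37
f 41 39 37
f 37 42 41
f 41 40 39
f 42 40 41
f 43 54 48
f 43 48 44
f 43 44 50
f 43 50 53
f 43 53 54
f 44 48 52
f 48 54 47
f 54 53 45
f 53 50 49
f 50 44 51
f 46 52 47
f 46 47 45
f 46 45 49
f 46 49 51
f 46 51 52
f 47 52 48
f 45 47 54
f 49 45 53
f 51 49 50
f 52 51 44
f 56 55 58
f 56 58 57
f 58 55 59
f 58 59 57
f 59 55 60
f 59 60 57
f 60 55 61
f 60 61 57
f 61 55 62
f 61 62 57
f 62 55 63
f 62 63 57
f 63 55 64
f 63 64 57
f 64 55 65
f 64 65 57
f 65 55 66
f 65 66 57
f 66 55 67
f 66 67 57
f 67 55 68
f 67 68 57
f 68 55 69
f 68 69 57
f 69 55 70
f 69 70 57
f 70 55 71
f 70 71 57
f 71 55 72
f 71 72 57
f 72 55 56
f 72 56 57
f 74 73 77
f 74 77 75
f 75 77 78
f 75 78 76
f 77 73 79
f 77 79 78
f 78 79 80
f 78 80 76
f 79 73 81
f 79 81 80
f 80 81 82
f 80 82 76
f 81 73 83
f 81 83 82
f 82 83 84
f 82 84 76
f 83 73 85
f 83 85 84
f 84 85 86
f 84 86 76
f 85 73 87
f 85 87 86
f 86 87 88
f 86 88 76
f 87 73 89
f 87 89 88
f 88 89 90
f 88 90 76
f 89 73 91
f 89 91 90
f 90 91 92
f 90 92 76
f 91 73 93
f 91 93 92
f 92 93 94
f 92 94 76
f 93 73 95
f 93 95 94
f 94 95 96
f 94 96 76
f 95 73 97
f 95 97 96
f 96 97 98
f 96 98 76
f 97 73 99
f 97 99 98
f 98 99 100
f 98 100 76
f 99 73 101
f 99 101 100
f 100 101 102
f 100 102 76
f 101 73 74
f 101 74 102
f 102 74 75
f 102 75 76

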